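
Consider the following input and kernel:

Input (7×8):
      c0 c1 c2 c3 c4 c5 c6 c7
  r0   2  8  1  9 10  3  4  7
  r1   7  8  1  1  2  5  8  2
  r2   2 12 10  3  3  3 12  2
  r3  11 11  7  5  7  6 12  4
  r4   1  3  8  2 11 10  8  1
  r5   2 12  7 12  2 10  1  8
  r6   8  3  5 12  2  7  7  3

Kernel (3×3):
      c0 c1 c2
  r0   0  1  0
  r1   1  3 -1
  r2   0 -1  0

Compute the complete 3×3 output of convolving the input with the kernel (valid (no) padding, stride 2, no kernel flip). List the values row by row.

26 8 9
46 16 6
31 31 34

Output[0,0]: The receptive field on the input at this output position is [2 8 1 / 7 8 1 / 2 12 10]. Elementwise product with the kernel and sum: 8·1 + 7·1 + 8·3 + 1·-1 + 12·-1.
Output[0,1]: The receptive field on the input at this output position is [1 9 10 / 1 1 2 / 10 3 3]. Elementwise product with the kernel and sum: 9·1 + 1·1 + 1·3 + 2·-1 + 3·-1.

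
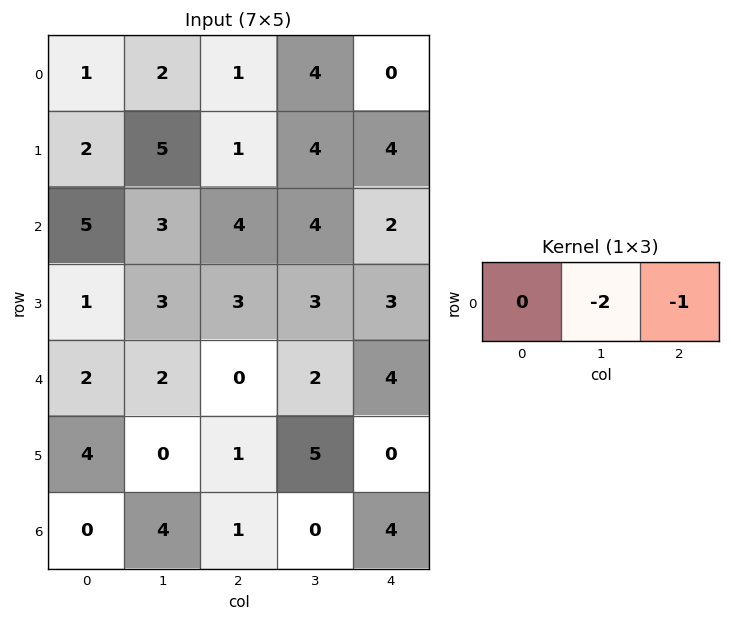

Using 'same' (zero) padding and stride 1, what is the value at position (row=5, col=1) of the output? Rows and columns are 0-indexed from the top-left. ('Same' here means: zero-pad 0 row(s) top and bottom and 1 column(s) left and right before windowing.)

The receptive field on the zero-padded input at this output position is [4 0 1]. Elementwise product with the kernel and sum: 0·-2 + 1·-1.

-1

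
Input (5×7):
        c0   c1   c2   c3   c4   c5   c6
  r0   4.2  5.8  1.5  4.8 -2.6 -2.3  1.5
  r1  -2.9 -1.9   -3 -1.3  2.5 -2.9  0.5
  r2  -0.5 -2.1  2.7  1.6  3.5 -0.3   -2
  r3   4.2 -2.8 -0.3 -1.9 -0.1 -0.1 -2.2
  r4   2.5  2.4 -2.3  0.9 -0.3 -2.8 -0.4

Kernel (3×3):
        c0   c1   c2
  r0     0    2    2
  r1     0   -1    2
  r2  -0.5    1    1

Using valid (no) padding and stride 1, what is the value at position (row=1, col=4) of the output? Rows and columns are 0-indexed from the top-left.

The receptive field on the input at this output position is [2.5 -2.9 0.5 / 3.5 -0.3 -2 / -0.1 -0.1 -2.2]. Elementwise product with the kernel and sum: -2.9·2 + 0.5·2 + -0.3·-1 + -2·2 + -0.1·-0.5 + -0.1·1 + -2.2·1.

-10.75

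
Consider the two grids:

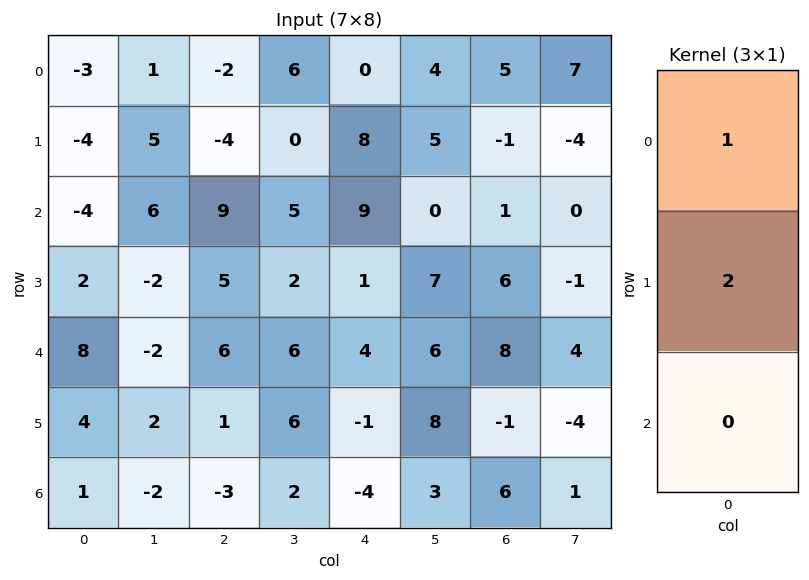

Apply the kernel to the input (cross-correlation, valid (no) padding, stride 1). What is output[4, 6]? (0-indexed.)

6

The receptive field on the input at this output position is [8 / -1 / 6]. Elementwise product with the kernel and sum: 8·1 + -1·2.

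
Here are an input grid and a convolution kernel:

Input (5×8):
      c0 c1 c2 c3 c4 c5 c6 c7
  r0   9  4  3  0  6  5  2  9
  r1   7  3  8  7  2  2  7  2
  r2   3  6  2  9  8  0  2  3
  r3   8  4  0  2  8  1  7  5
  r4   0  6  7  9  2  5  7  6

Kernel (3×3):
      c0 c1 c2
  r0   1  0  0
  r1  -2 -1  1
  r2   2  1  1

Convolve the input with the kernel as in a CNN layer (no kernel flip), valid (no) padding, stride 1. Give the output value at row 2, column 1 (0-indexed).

The receptive field on the input at this output position is [6 2 9 / 4 0 2 / 6 7 9]. Elementwise product with the kernel and sum: 6·1 + 4·-2 + 0·-1 + 2·1 + 6·2 + 7·1 + 9·1.

28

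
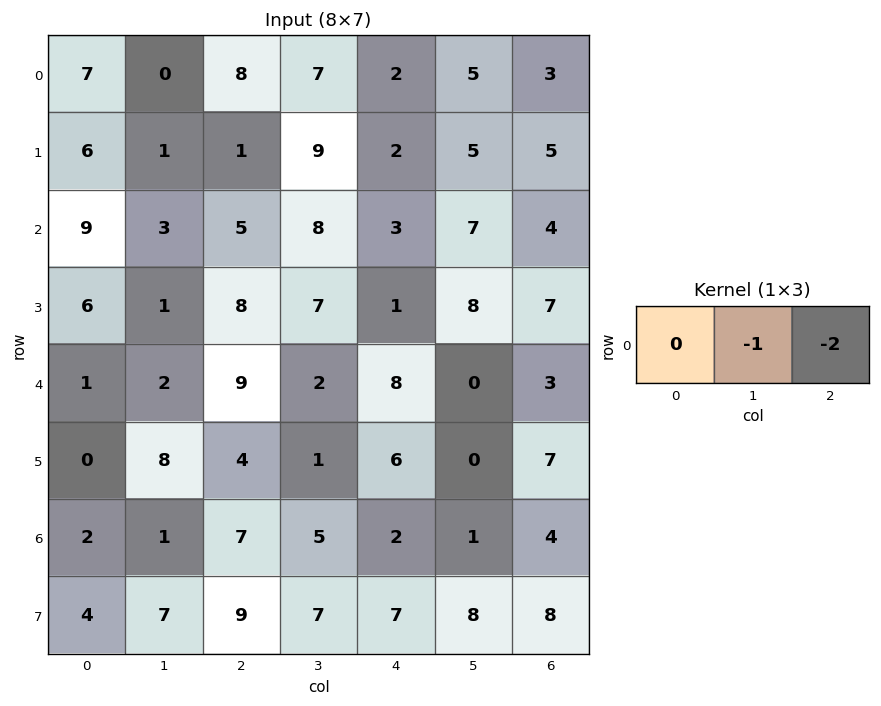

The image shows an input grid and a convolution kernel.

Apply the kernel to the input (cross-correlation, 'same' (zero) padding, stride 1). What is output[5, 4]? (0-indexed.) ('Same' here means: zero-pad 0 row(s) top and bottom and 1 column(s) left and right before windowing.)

-6

The receptive field on the zero-padded input at this output position is [1 6 0]. Elementwise product with the kernel and sum: 6·-1 + 0·-2.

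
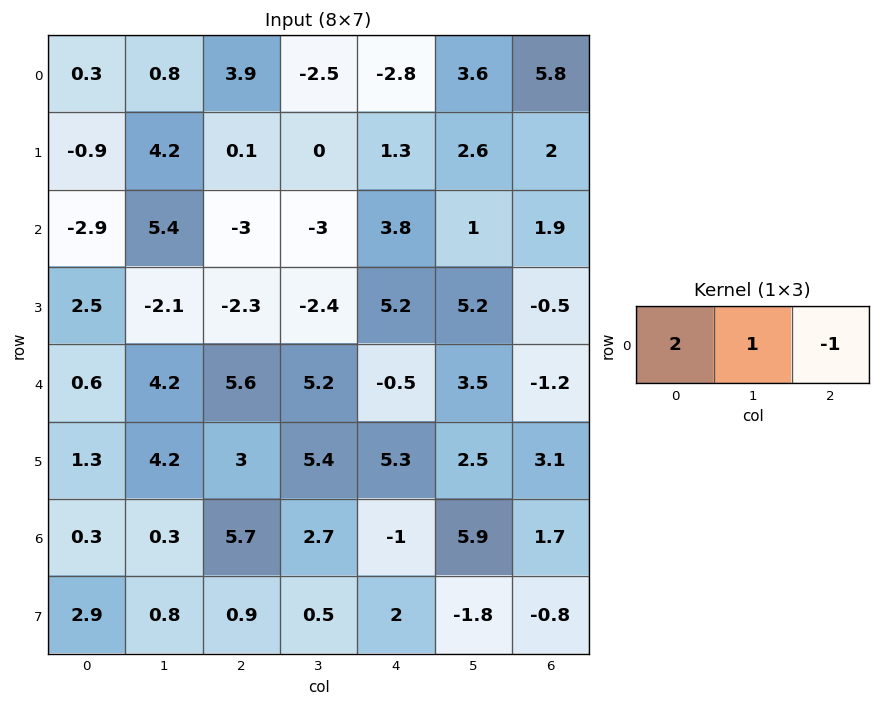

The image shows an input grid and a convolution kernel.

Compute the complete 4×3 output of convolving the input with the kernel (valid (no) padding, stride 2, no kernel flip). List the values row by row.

-2.5 8.1 -7.8
2.6 -12.8 6.7
-0.2 16.9 3.7
-4.8 15.1 2.2

Output[0,0]: The receptive field on the input at this output position is [0.3 0.8 3.9]. Elementwise product with the kernel and sum: 0.3·2 + 0.8·1 + 3.9·-1.
Output[0,1]: The receptive field on the input at this output position is [3.9 -2.5 -2.8]. Elementwise product with the kernel and sum: 3.9·2 + -2.5·1 + -2.8·-1.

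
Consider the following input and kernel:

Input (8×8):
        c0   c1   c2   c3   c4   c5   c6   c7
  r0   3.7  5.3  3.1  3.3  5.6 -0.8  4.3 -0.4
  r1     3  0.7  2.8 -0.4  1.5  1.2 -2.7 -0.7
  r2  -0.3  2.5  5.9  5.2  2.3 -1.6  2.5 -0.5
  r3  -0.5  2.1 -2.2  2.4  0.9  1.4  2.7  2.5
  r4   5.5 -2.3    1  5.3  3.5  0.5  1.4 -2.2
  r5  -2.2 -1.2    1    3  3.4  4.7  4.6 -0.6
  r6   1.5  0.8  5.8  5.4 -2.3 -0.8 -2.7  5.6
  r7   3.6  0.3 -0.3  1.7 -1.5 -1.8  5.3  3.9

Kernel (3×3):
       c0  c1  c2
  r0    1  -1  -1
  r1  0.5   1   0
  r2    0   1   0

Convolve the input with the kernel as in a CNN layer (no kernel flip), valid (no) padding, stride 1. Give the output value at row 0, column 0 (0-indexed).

The receptive field on the input at this output position is [3.7 5.3 3.1 / 3 0.7 2.8 / -0.3 2.5 5.9]. Elementwise product with the kernel and sum: 3.7·1 + 5.3·-1 + 3.1·-1 + 3·0.5 + 0.7·1 + 2.5·1.

0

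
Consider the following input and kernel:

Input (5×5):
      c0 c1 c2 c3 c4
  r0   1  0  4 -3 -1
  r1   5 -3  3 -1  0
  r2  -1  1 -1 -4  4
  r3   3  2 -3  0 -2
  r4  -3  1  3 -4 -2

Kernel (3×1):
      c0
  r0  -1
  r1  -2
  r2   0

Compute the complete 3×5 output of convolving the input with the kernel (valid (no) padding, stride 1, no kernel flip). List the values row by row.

-11 6 -10 5 1
-3 1 -1 9 -8
-5 -5 7 4 0

Output[0,0]: The receptive field on the input at this output position is [1 / 5 / -1]. Elementwise product with the kernel and sum: 1·-1 + 5·-2.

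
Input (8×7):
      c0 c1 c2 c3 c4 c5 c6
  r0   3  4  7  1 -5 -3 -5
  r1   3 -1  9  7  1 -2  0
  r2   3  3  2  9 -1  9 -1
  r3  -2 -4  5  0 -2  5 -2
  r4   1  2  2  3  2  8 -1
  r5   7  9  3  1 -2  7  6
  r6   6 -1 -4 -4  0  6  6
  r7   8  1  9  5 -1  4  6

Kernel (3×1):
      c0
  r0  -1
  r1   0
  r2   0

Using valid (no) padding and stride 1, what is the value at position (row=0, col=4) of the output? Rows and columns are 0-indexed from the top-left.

5

The receptive field on the input at this output position is [-5 / 1 / -1]. Elementwise product with the kernel and sum: -5·-1.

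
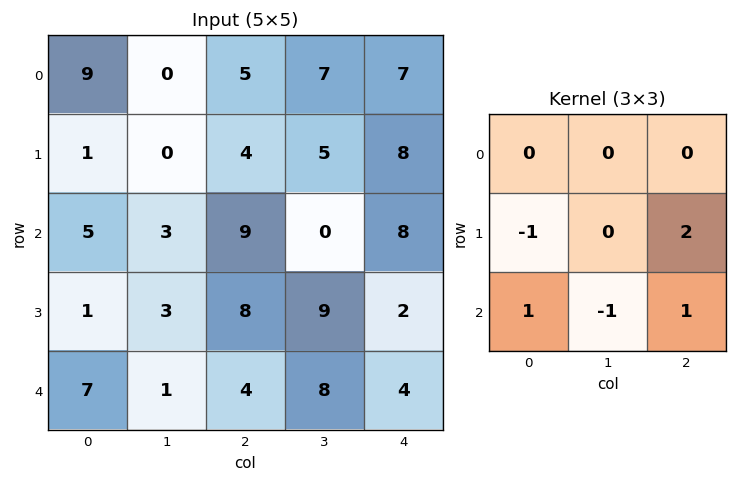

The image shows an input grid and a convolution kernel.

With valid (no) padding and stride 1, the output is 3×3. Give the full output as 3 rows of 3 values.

18 4 29
19 1 8
25 20 -4

Output[0,0]: The receptive field on the input at this output position is [9 0 5 / 1 0 4 / 5 3 9]. Elementwise product with the kernel and sum: 1·-1 + 4·2 + 5·1 + 3·-1 + 9·1.
Output[0,1]: The receptive field on the input at this output position is [0 5 7 / 0 4 5 / 3 9 0]. Elementwise product with the kernel and sum: 0·-1 + 5·2 + 3·1 + 9·-1 + 0·1.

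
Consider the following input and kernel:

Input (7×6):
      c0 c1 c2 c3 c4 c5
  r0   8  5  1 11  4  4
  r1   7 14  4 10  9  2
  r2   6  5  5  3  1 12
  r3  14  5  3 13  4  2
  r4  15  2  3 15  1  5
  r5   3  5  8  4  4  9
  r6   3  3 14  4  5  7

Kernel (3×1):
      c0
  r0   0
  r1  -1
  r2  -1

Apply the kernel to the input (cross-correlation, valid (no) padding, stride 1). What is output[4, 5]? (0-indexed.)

The receptive field on the input at this output position is [5 / 9 / 7]. Elementwise product with the kernel and sum: 9·-1 + 7·-1.

-16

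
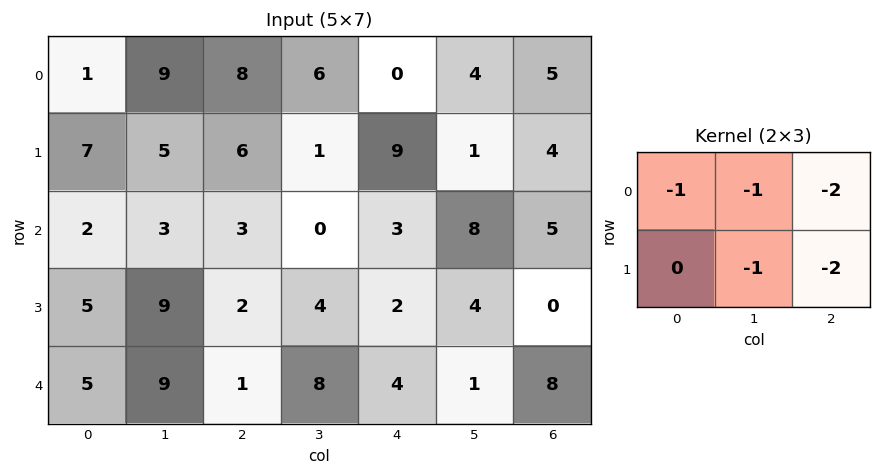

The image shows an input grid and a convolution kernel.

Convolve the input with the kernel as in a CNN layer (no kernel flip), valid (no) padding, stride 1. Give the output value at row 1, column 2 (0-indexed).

-31

The receptive field on the input at this output position is [6 1 9 / 3 0 3]. Elementwise product with the kernel and sum: 6·-1 + 1·-1 + 9·-2 + 0·-1 + 3·-2.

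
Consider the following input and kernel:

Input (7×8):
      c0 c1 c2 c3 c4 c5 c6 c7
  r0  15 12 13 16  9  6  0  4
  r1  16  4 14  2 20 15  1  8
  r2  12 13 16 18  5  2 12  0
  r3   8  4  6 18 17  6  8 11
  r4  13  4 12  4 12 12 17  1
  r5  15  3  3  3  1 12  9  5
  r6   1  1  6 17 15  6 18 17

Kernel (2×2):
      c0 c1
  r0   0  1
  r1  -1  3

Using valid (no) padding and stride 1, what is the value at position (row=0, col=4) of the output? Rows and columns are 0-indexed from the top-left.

The receptive field on the input at this output position is [9 6 / 20 15]. Elementwise product with the kernel and sum: 6·1 + 20·-1 + 15·3.

31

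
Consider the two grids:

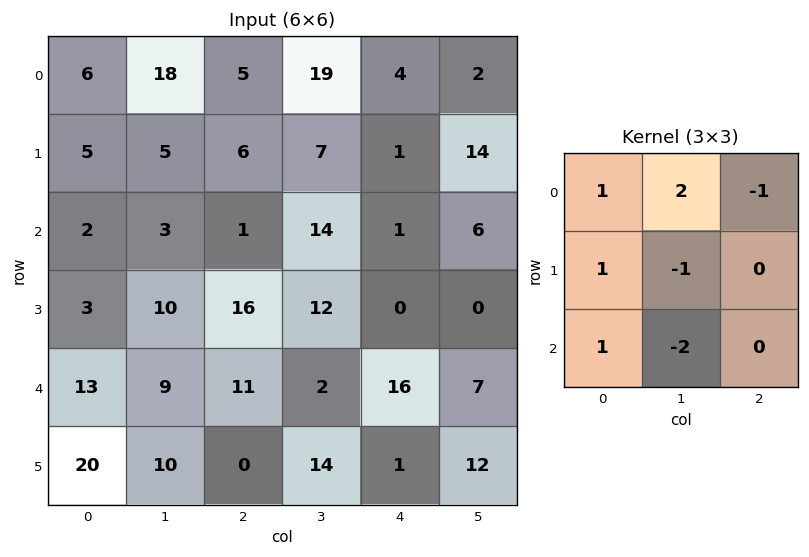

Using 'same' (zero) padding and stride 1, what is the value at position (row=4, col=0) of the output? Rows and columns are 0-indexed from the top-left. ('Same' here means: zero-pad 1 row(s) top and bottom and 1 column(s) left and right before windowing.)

The receptive field on the zero-padded input at this output position is [0 3 10 / 0 13 9 / 0 20 10]. Elementwise product with the kernel and sum: 0·1 + 3·2 + 10·-1 + 0·1 + 13·-1 + 0·1 + 20·-2.

-57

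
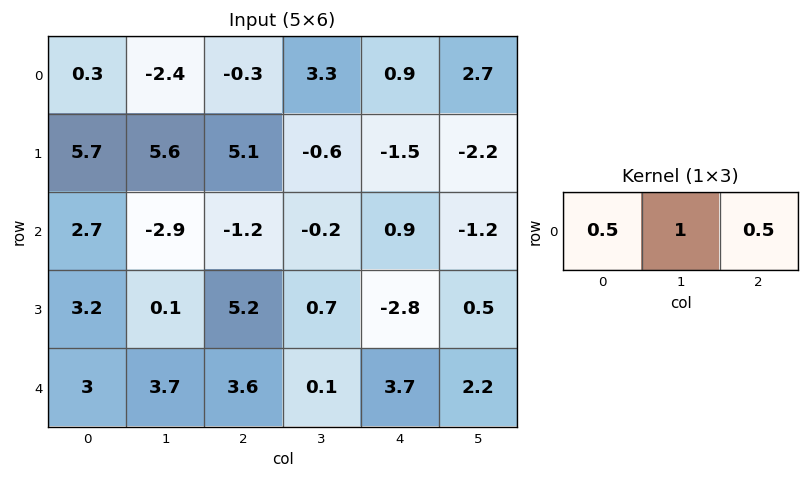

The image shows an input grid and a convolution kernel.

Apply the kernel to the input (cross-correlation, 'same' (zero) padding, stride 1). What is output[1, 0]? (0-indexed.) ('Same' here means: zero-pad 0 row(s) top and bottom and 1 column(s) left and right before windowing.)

8.5

The receptive field on the zero-padded input at this output position is [0 5.7 5.6]. Elementwise product with the kernel and sum: 0·0.5 + 5.7·1 + 5.6·0.5.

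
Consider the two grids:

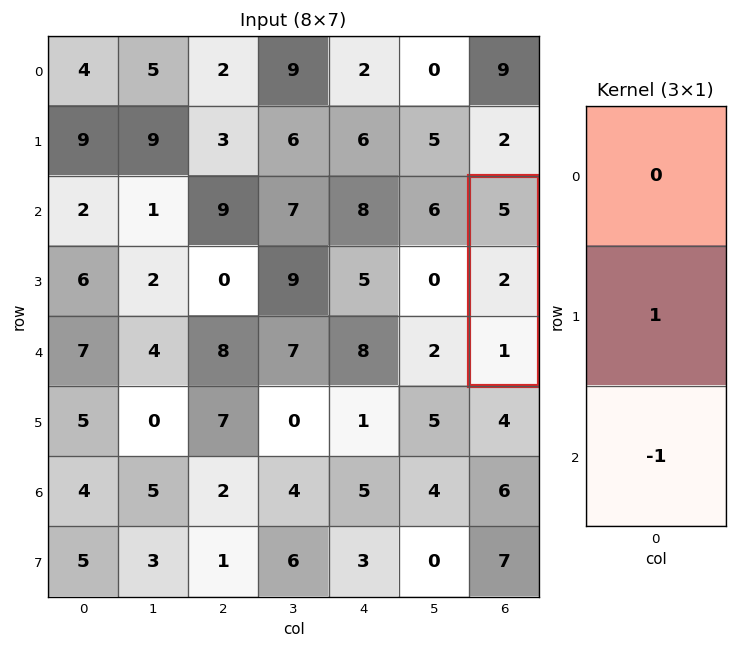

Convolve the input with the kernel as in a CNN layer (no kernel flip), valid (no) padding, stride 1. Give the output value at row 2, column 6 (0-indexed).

The receptive field on the input at this output position is [5 / 2 / 1]. Elementwise product with the kernel and sum: 2·1 + 1·-1.

1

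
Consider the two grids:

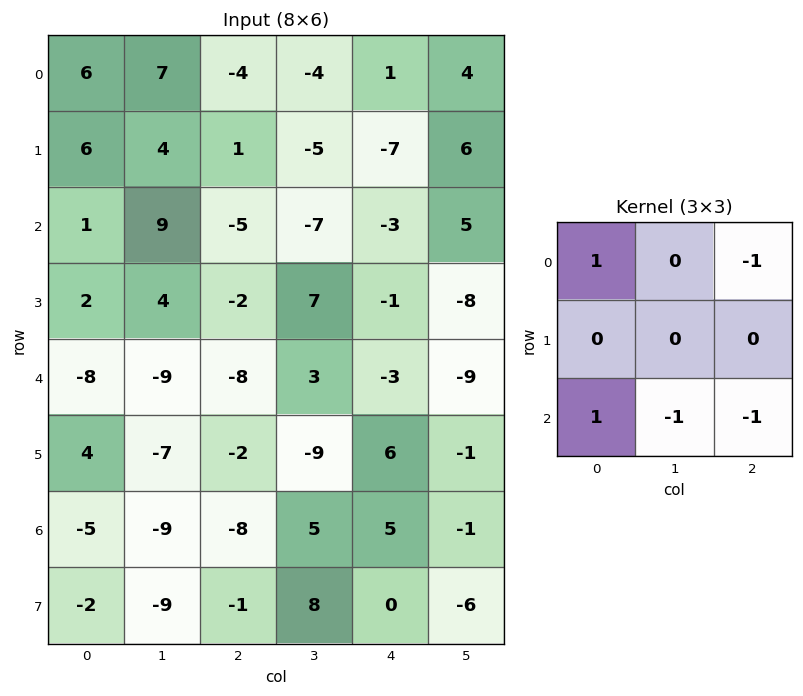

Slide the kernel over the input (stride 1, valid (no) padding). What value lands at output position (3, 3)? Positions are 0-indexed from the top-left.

1

The receptive field on the input at this output position is [7 -1 -8 / 3 -3 -9 / -9 6 -1]. Elementwise product with the kernel and sum: 7·1 + -8·-1 + -9·1 + 6·-1 + -1·-1.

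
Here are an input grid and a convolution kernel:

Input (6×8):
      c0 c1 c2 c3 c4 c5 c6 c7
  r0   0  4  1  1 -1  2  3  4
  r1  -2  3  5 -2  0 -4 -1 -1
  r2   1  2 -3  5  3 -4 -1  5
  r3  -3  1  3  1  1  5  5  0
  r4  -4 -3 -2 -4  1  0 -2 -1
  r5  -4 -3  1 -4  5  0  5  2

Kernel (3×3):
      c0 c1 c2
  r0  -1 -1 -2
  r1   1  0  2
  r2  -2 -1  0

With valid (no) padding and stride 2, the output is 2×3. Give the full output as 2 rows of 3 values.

Output[0,0]: The receptive field on the input at this output position is [0 4 1 / -2 3 5 / 1 2 -3]. Elementwise product with the kernel and sum: 0·-1 + 4·-1 + 1·-2 + -2·1 + 5·2 + 1·-2 + 2·-1.
Output[0,1]: The receptive field on the input at this output position is [1 1 -1 / 5 -2 0 / -3 5 3]. Elementwise product with the kernel and sum: 1·-1 + 1·-1 + -1·-2 + 5·1 + 0·2 + -3·-2 + 5·-1.

-2 6 -11
17 5 12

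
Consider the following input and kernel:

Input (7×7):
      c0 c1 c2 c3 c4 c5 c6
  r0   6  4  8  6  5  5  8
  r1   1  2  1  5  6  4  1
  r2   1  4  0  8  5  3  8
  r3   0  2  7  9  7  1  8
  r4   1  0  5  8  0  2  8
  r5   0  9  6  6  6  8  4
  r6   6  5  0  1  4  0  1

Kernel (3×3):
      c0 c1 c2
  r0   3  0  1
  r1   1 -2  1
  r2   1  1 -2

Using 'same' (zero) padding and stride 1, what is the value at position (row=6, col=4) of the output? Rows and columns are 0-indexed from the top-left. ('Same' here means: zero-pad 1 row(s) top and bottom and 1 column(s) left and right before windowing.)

19

The receptive field on the zero-padded input at this output position is [6 6 8 / 1 4 0 / 0 0 0]. Elementwise product with the kernel and sum: 6·3 + 8·1 + 1·1 + 4·-2 + 0·1 + 0·1 + 0·1 + 0·-2.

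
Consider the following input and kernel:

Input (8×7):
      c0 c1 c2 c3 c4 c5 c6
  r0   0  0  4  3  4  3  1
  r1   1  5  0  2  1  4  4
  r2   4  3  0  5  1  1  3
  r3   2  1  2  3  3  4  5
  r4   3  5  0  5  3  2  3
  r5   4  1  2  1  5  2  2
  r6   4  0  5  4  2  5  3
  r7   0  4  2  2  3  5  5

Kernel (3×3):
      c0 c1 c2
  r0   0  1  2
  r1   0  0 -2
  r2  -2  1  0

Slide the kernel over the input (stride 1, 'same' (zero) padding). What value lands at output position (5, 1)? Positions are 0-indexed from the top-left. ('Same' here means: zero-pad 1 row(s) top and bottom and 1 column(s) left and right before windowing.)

The receptive field on the zero-padded input at this output position is [3 5 0 / 4 1 2 / 4 0 5]. Elementwise product with the kernel and sum: 5·1 + 0·2 + 2·-2 + 4·-2 + 0·1.

-7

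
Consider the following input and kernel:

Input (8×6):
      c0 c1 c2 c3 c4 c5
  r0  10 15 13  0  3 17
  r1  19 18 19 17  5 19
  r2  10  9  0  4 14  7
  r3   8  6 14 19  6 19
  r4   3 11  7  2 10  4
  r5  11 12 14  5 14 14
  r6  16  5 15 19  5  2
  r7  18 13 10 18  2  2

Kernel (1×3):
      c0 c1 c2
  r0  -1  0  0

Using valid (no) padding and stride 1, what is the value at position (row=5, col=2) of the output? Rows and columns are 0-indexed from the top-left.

-14

The receptive field on the input at this output position is [14 5 14]. Elementwise product with the kernel and sum: 14·-1.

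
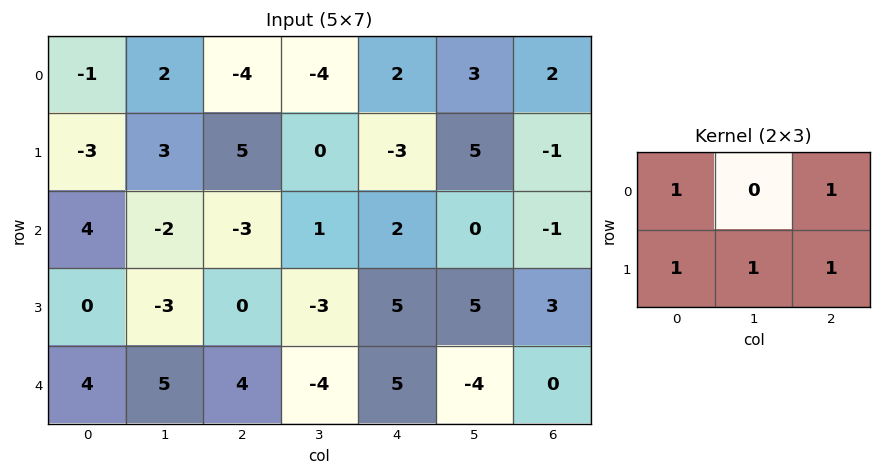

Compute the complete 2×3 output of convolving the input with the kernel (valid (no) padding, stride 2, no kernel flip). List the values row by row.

Output[0,0]: The receptive field on the input at this output position is [-1 2 -4 / -3 3 5]. Elementwise product with the kernel and sum: -1·1 + -4·1 + -3·1 + 3·1 + 5·1.

0 0 5
-2 1 14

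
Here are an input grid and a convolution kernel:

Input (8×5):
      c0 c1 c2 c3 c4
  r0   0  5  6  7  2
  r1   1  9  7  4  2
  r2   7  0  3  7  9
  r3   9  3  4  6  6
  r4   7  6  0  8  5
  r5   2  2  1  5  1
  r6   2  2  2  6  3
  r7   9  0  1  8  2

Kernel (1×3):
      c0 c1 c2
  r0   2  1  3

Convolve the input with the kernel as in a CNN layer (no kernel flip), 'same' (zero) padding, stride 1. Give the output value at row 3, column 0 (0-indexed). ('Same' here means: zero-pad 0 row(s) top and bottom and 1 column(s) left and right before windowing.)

18

The receptive field on the zero-padded input at this output position is [0 9 3]. Elementwise product with the kernel and sum: 0·2 + 9·1 + 3·3.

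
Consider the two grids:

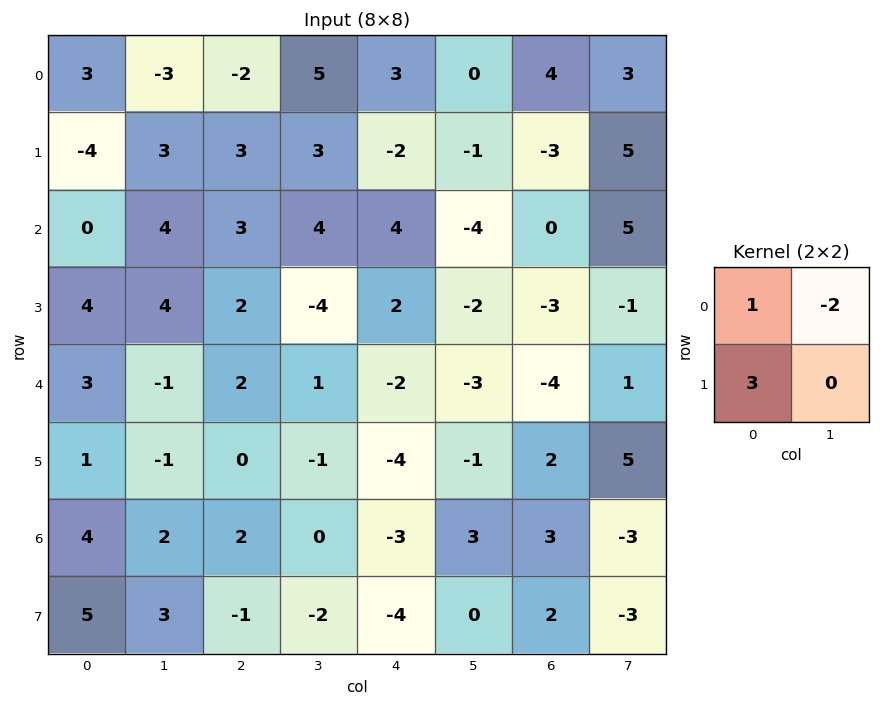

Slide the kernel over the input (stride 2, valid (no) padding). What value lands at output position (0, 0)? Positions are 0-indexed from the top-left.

The receptive field on the input at this output position is [3 -3 / -4 3]. Elementwise product with the kernel and sum: 3·1 + -3·-2 + -4·3.

-3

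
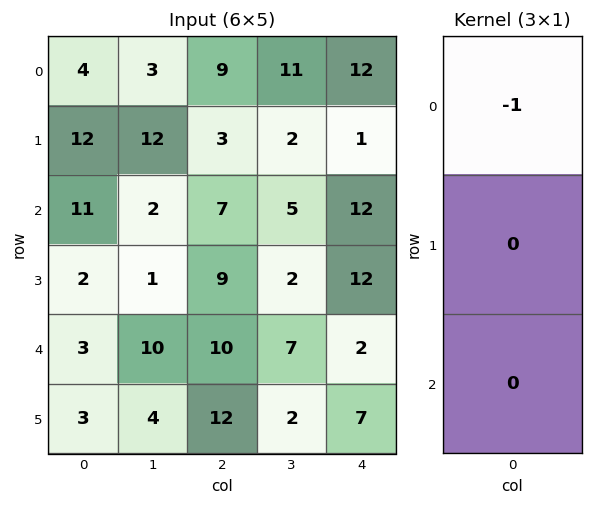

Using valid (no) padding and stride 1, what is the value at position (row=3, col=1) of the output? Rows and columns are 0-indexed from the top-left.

-1

The receptive field on the input at this output position is [1 / 10 / 4]. Elementwise product with the kernel and sum: 1·-1.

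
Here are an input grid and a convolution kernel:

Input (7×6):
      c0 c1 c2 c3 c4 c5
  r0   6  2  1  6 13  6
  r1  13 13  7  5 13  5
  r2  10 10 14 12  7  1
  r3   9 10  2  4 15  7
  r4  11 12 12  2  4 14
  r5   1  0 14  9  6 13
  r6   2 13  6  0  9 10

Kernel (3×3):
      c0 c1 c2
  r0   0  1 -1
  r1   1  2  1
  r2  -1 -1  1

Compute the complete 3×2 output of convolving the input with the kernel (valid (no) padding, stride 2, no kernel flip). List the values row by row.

41 4
16 20
6 39

Output[0,0]: The receptive field on the input at this output position is [6 2 1 / 13 13 7 / 10 10 14]. Elementwise product with the kernel and sum: 2·1 + 1·-1 + 13·1 + 13·2 + 7·1 + 10·-1 + 10·-1 + 14·1.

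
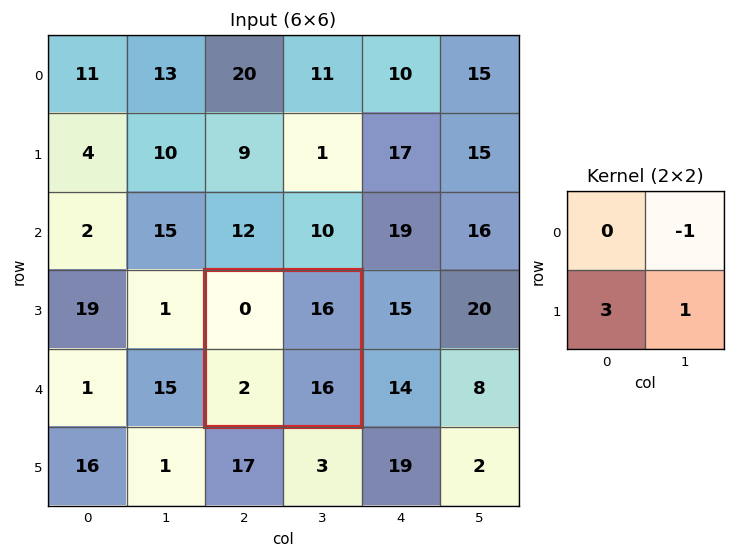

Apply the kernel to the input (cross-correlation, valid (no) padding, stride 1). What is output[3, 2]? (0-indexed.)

6

The receptive field on the input at this output position is [0 16 / 2 16]. Elementwise product with the kernel and sum: 16·-1 + 2·3 + 16·1.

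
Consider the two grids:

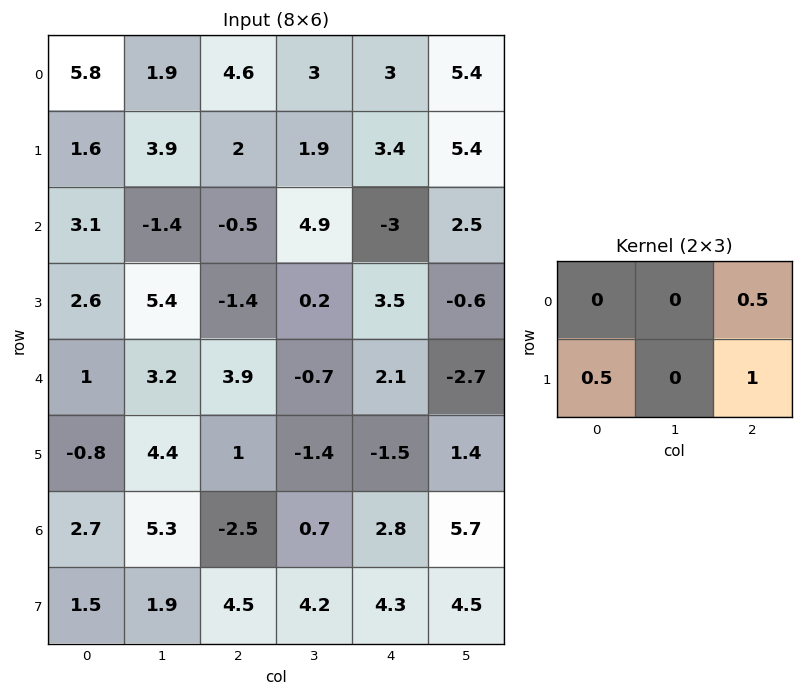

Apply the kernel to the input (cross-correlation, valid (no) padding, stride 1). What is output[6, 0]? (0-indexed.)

4

The receptive field on the input at this output position is [2.7 5.3 -2.5 / 1.5 1.9 4.5]. Elementwise product with the kernel and sum: -2.5·0.5 + 1.5·0.5 + 4.5·1.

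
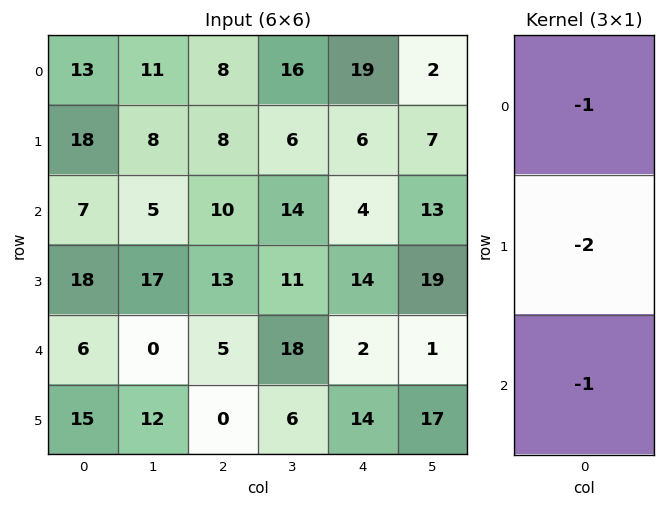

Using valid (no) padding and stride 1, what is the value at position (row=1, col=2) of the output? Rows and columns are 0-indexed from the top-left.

-41

The receptive field on the input at this output position is [8 / 10 / 13]. Elementwise product with the kernel and sum: 8·-1 + 10·-2 + 13·-1.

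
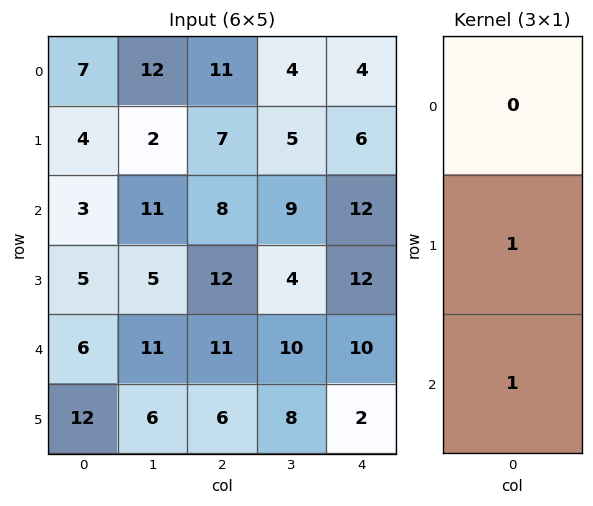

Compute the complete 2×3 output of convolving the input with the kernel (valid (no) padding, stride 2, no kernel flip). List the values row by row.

Output[0,0]: The receptive field on the input at this output position is [7 / 4 / 3]. Elementwise product with the kernel and sum: 4·1 + 3·1.

7 15 18
11 23 22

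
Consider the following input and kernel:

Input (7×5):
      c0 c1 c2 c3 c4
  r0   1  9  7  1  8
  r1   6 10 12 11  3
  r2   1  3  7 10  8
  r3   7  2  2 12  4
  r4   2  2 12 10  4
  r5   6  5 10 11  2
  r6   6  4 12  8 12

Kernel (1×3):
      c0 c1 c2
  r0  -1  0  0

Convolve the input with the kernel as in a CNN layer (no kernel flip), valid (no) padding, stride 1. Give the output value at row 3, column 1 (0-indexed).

-2

The receptive field on the input at this output position is [2 2 12]. Elementwise product with the kernel and sum: 2·-1.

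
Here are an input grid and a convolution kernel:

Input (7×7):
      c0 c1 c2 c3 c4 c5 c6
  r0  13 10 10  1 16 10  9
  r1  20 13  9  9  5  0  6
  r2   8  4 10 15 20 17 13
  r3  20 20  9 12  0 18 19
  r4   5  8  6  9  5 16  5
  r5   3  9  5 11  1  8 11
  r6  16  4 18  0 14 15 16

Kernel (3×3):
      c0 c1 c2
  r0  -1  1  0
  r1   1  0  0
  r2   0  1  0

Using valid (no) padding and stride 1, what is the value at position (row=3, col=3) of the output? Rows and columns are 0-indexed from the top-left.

The receptive field on the input at this output position is [12 0 18 / 9 5 16 / 11 1 8]. Elementwise product with the kernel and sum: 12·-1 + 0·1 + 9·1 + 1·1.

-2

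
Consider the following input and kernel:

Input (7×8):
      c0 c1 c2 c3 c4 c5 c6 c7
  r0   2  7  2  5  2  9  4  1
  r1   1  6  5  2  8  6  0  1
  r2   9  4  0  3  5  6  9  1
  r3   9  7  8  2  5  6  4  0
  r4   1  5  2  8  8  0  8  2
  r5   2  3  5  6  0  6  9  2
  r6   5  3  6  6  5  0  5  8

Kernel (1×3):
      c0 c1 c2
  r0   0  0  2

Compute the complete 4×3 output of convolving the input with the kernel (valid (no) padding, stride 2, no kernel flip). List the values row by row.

Output[0,0]: The receptive field on the input at this output position is [2 7 2]. Elementwise product with the kernel and sum: 2·2.

4 4 8
0 10 18
4 16 16
12 10 10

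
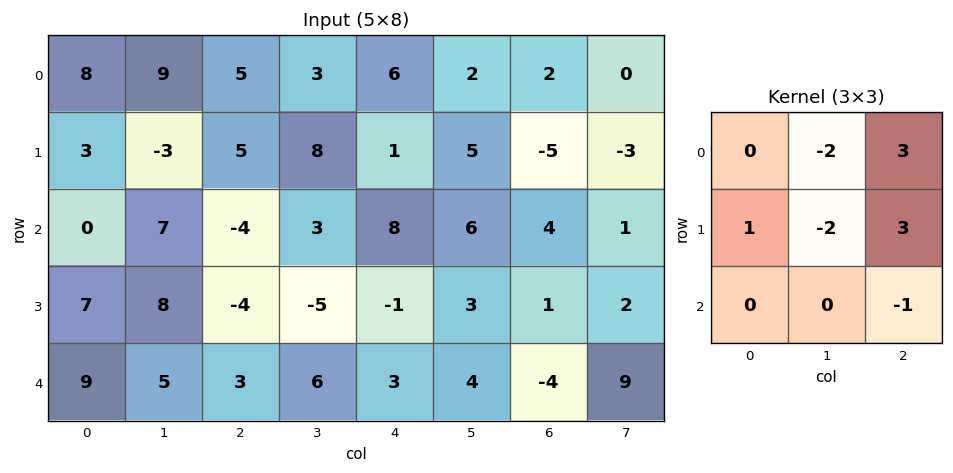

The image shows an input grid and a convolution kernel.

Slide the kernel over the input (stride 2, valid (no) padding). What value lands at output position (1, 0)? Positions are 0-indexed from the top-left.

-50

The receptive field on the input at this output position is [0 7 -4 / 7 8 -4 / 9 5 3]. Elementwise product with the kernel and sum: 7·-2 + -4·3 + 7·1 + 8·-2 + -4·3 + 3·-1.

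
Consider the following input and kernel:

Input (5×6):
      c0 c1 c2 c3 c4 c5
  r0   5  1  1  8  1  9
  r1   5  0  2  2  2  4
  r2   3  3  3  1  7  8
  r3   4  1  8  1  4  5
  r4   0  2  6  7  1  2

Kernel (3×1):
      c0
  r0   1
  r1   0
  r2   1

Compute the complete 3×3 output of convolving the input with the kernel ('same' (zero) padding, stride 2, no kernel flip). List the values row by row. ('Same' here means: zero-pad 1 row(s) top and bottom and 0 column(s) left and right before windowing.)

Output[0,0]: The receptive field on the zero-padded input at this output position is [0 / 5 / 5]. Elementwise product with the kernel and sum: 0·1 + 5·1.
Output[0,1]: The receptive field on the zero-padded input at this output position is [0 / 1 / 2]. Elementwise product with the kernel and sum: 0·1 + 2·1.

5 2 2
9 10 6
4 8 4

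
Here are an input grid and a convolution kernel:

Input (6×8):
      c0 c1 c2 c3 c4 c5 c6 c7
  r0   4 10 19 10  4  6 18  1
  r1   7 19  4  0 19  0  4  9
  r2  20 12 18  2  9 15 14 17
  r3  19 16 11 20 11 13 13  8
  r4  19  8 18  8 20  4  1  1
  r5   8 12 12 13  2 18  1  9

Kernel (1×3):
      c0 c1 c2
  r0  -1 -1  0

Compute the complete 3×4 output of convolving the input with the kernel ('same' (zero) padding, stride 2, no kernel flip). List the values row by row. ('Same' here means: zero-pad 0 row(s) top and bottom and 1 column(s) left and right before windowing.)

-4 -29 -14 -24
-20 -30 -11 -29
-19 -26 -28 -5

Output[0,0]: The receptive field on the zero-padded input at this output position is [0 4 10]. Elementwise product with the kernel and sum: 0·-1 + 4·-1.
Output[0,1]: The receptive field on the zero-padded input at this output position is [10 19 10]. Elementwise product with the kernel and sum: 10·-1 + 19·-1.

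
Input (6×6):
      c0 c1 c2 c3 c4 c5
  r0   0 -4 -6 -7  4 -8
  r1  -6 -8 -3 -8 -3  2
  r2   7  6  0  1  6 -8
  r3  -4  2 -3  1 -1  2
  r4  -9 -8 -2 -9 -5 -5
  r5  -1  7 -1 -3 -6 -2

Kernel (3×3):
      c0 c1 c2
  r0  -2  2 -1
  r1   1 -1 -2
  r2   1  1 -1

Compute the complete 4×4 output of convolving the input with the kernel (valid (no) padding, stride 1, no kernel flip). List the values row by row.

19 19 0 36
1 20 -21 17
-17 -11 -12 7
25 10 28 -7

Output[0,0]: The receptive field on the input at this output position is [0 -4 -6 / -6 -8 -3 / 7 6 0]. Elementwise product with the kernel and sum: 0·-2 + -4·2 + -6·-1 + -6·1 + -8·-1 + -3·-2 + 7·1 + 6·1 + 0·-1.
Output[0,1]: The receptive field on the input at this output position is [-4 -6 -7 / -8 -3 -8 / 6 0 1]. Elementwise product with the kernel and sum: -4·-2 + -6·2 + -7·-1 + -8·1 + -3·-1 + -8·-2 + 6·1 + 0·1 + 1·-1.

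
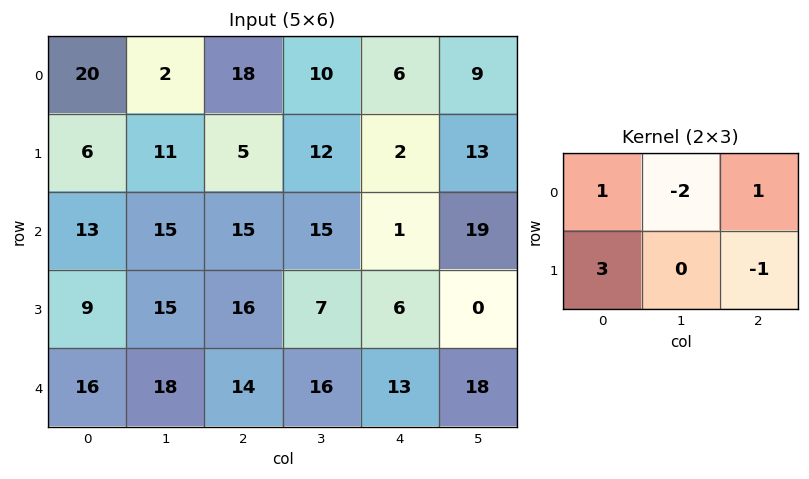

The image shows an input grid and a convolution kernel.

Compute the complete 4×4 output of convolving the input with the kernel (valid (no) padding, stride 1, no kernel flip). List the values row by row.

47 -3 17 30
13 43 27 47
9 38 28 53
29 28 37 25

Output[0,0]: The receptive field on the input at this output position is [20 2 18 / 6 11 5]. Elementwise product with the kernel and sum: 20·1 + 2·-2 + 18·1 + 6·3 + 5·-1.
Output[0,1]: The receptive field on the input at this output position is [2 18 10 / 11 5 12]. Elementwise product with the kernel and sum: 2·1 + 18·-2 + 10·1 + 11·3 + 12·-1.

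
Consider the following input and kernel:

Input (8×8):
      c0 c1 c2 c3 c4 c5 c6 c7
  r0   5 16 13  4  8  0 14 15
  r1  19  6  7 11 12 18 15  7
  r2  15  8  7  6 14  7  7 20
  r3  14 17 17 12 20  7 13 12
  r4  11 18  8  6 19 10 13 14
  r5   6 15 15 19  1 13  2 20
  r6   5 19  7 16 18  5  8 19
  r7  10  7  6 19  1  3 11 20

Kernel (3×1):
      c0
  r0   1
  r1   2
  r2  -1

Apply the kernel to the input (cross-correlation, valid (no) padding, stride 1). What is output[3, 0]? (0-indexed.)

The receptive field on the input at this output position is [14 / 11 / 6]. Elementwise product with the kernel and sum: 14·1 + 11·2 + 6·-1.

30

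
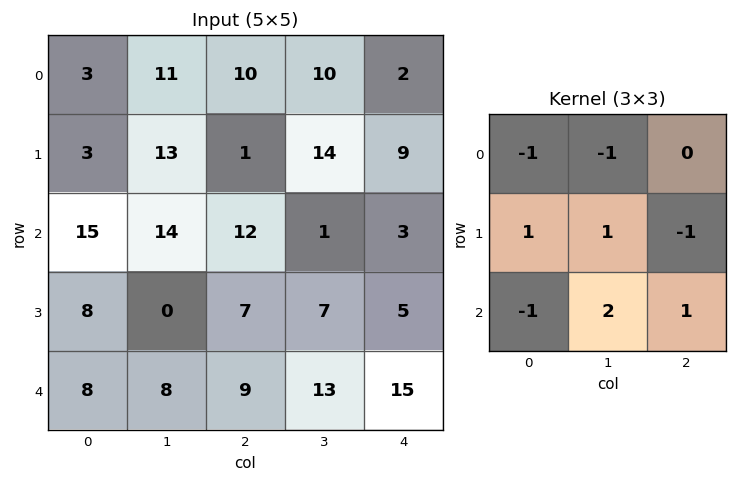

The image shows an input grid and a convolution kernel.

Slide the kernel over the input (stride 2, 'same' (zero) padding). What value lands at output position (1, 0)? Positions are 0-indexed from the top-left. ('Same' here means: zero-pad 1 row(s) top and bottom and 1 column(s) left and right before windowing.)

14

The receptive field on the zero-padded input at this output position is [0 3 13 / 0 15 14 / 0 8 0]. Elementwise product with the kernel and sum: 0·-1 + 3·-1 + 0·1 + 15·1 + 14·-1 + 0·-1 + 8·2 + 0·1.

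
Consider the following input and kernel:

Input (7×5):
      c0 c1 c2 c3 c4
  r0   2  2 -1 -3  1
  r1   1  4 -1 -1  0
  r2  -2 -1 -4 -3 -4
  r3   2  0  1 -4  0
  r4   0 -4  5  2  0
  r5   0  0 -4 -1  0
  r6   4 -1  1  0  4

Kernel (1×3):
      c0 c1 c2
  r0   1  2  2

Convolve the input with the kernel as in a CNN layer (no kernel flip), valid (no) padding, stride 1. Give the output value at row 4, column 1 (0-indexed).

10

The receptive field on the input at this output position is [-4 5 2]. Elementwise product with the kernel and sum: -4·1 + 5·2 + 2·2.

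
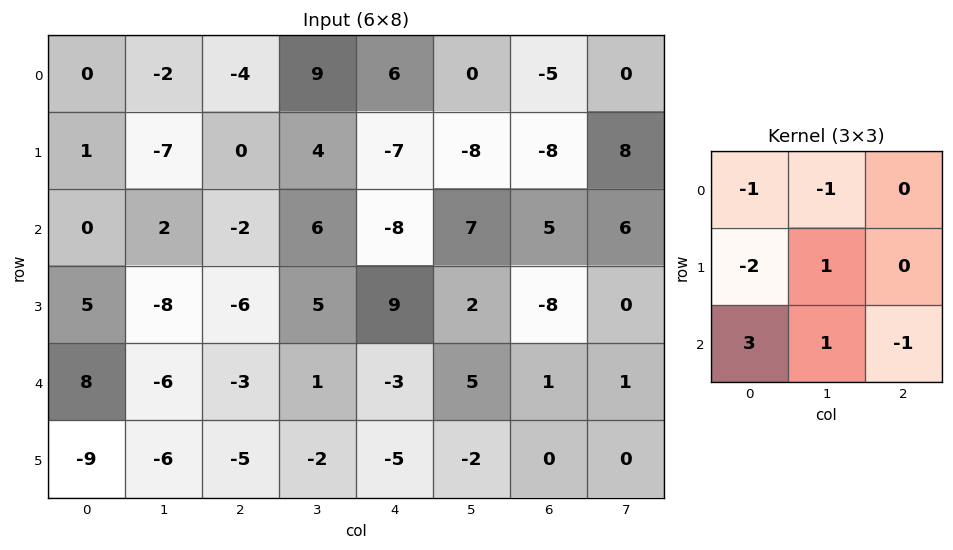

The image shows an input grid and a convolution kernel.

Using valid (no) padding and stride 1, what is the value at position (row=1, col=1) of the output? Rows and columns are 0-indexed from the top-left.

-34

The receptive field on the input at this output position is [-7 0 4 / 2 -2 6 / -8 -6 5]. Elementwise product with the kernel and sum: -7·-1 + 0·-1 + 2·-2 + -2·1 + -8·3 + -6·1 + 5·-1.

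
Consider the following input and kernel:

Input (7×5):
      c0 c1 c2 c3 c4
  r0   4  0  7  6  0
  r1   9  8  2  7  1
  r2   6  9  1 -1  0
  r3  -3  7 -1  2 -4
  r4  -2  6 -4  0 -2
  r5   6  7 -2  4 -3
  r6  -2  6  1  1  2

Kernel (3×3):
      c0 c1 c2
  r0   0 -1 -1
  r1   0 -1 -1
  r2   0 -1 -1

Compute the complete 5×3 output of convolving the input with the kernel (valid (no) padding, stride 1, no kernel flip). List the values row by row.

-27 -22 -13
-26 -10 -5
-18 3 5
-13 1 3
-14 0 -2

Output[0,0]: The receptive field on the input at this output position is [4 0 7 / 9 8 2 / 6 9 1]. Elementwise product with the kernel and sum: 0·-1 + 7·-1 + 8·-1 + 2·-1 + 9·-1 + 1·-1.
Output[0,1]: The receptive field on the input at this output position is [0 7 6 / 8 2 7 / 9 1 -1]. Elementwise product with the kernel and sum: 7·-1 + 6·-1 + 2·-1 + 7·-1 + 1·-1 + -1·-1.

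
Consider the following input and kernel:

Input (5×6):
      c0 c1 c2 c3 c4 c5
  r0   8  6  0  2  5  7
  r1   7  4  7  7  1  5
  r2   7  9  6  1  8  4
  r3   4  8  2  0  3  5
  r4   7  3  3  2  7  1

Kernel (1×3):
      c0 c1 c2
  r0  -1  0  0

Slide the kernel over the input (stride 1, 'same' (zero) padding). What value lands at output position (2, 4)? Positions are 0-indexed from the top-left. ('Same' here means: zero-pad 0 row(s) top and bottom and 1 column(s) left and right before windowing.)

-1

The receptive field on the zero-padded input at this output position is [1 8 4]. Elementwise product with the kernel and sum: 1·-1.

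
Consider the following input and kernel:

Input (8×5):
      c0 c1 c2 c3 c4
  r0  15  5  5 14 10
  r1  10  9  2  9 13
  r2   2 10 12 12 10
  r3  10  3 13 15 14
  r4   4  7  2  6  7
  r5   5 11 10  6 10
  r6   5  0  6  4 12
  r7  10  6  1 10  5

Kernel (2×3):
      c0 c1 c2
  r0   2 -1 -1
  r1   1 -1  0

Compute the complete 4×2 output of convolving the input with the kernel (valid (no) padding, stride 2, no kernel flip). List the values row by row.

Output[0,0]: The receptive field on the input at this output position is [15 5 5 / 10 9 2]. Elementwise product with the kernel and sum: 15·2 + 5·-1 + 5·-1 + 10·1 + 9·-1.
Output[0,1]: The receptive field on the input at this output position is [5 14 10 / 2 9 13]. Elementwise product with the kernel and sum: 5·2 + 14·-1 + 10·-1 + 2·1 + 9·-1.

21 -21
-11 0
-7 -5
8 -13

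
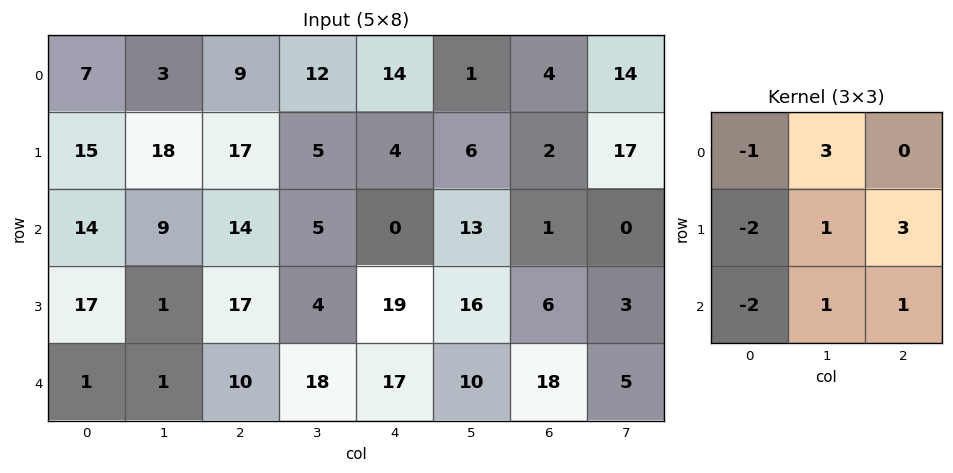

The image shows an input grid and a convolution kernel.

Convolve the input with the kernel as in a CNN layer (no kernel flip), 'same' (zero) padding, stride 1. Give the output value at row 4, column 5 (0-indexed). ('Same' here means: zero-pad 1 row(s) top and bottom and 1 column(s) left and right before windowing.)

The receptive field on the zero-padded input at this output position is [19 16 6 / 17 10 18 / 0 0 0]. Elementwise product with the kernel and sum: 19·-1 + 16·3 + 17·-2 + 10·1 + 18·3 + 0·-2 + 0·1 + 0·1.

59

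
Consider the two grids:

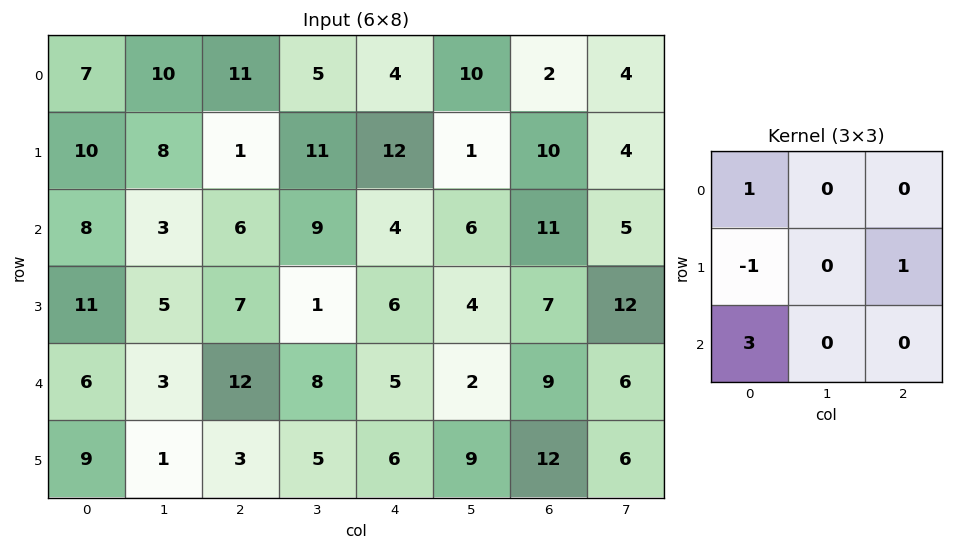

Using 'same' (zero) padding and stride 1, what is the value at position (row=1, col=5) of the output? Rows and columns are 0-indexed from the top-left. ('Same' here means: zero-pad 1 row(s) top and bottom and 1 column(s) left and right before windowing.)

The receptive field on the zero-padded input at this output position is [4 10 2 / 12 1 10 / 4 6 11]. Elementwise product with the kernel and sum: 4·1 + 12·-1 + 10·1 + 4·3.

14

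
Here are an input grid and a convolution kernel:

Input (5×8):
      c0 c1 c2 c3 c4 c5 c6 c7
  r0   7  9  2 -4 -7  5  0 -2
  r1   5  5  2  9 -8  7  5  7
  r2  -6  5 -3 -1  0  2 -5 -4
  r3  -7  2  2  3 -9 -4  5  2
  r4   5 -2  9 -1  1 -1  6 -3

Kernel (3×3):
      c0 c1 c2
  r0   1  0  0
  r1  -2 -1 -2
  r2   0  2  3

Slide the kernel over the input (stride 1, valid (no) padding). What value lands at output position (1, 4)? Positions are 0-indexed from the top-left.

The receptive field on the input at this output position is [-8 7 5 / 0 2 -5 / -9 -4 5]. Elementwise product with the kernel and sum: -8·1 + 0·-2 + 2·-1 + -5·-2 + -4·2 + 5·3.

7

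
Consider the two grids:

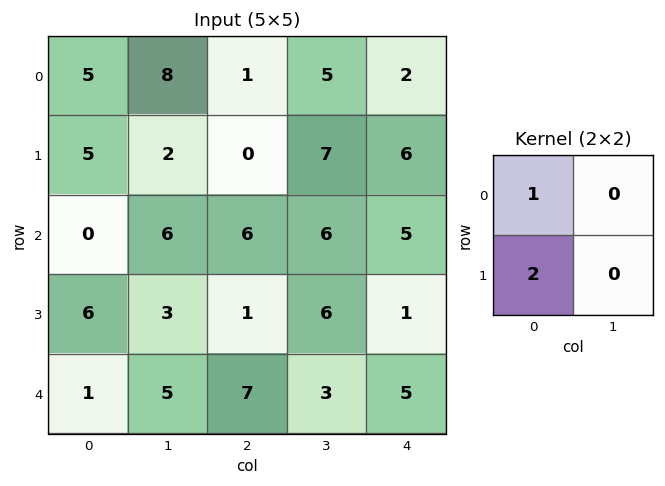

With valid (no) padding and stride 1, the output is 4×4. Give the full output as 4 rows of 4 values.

15 12 1 19
5 14 12 19
12 12 8 18
8 13 15 12

Output[0,0]: The receptive field on the input at this output position is [5 8 / 5 2]. Elementwise product with the kernel and sum: 5·1 + 5·2.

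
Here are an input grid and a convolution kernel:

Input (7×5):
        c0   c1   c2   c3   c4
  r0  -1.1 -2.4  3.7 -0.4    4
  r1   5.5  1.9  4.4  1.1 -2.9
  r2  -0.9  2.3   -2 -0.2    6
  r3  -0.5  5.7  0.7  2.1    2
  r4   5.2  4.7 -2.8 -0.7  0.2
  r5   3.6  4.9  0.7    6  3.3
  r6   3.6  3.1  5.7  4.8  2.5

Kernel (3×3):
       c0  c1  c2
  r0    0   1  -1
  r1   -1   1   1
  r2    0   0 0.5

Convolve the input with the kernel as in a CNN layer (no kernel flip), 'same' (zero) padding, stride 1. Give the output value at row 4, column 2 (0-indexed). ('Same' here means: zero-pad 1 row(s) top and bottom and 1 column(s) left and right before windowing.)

The receptive field on the zero-padded input at this output position is [5.7 0.7 2.1 / 4.7 -2.8 -0.7 / 4.9 0.7 6]. Elementwise product with the kernel and sum: 0.7·1 + 2.1·-1 + 4.7·-1 + -2.8·1 + -0.7·1 + 6·0.5.

-6.6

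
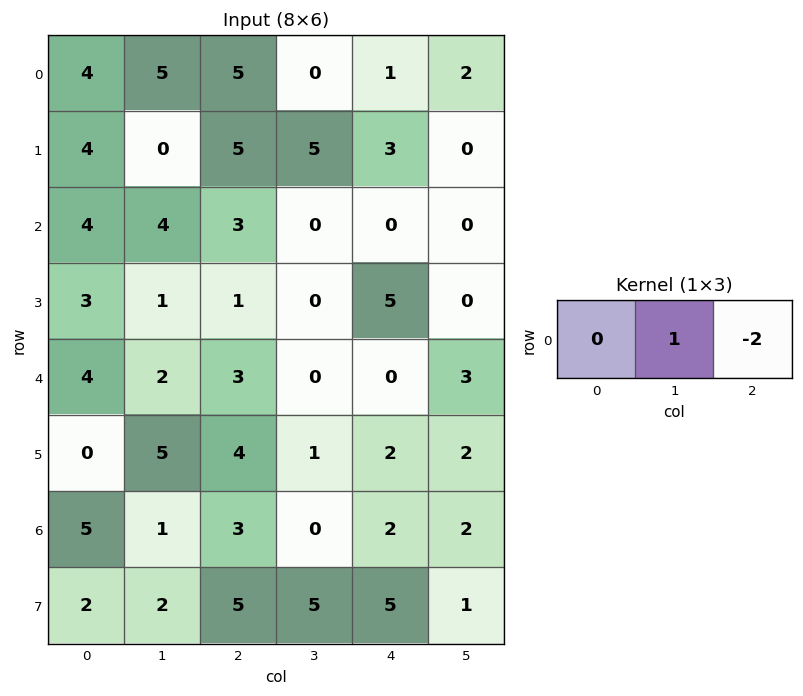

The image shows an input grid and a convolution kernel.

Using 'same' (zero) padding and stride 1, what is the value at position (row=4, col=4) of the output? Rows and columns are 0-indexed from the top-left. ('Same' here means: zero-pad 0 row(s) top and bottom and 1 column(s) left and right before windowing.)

The receptive field on the zero-padded input at this output position is [0 0 3]. Elementwise product with the kernel and sum: 0·1 + 3·-2.

-6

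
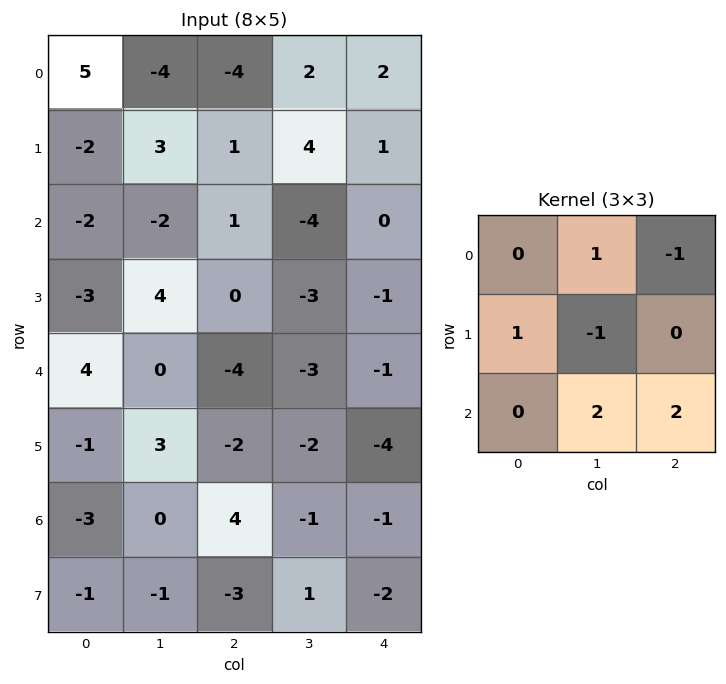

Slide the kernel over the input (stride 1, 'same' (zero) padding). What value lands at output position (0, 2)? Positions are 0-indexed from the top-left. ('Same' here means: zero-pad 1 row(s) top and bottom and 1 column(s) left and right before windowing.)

10

The receptive field on the zero-padded input at this output position is [0 0 0 / -4 -4 2 / 3 1 4]. Elementwise product with the kernel and sum: 0·1 + 0·-1 + -4·1 + -4·-1 + 1·2 + 4·2.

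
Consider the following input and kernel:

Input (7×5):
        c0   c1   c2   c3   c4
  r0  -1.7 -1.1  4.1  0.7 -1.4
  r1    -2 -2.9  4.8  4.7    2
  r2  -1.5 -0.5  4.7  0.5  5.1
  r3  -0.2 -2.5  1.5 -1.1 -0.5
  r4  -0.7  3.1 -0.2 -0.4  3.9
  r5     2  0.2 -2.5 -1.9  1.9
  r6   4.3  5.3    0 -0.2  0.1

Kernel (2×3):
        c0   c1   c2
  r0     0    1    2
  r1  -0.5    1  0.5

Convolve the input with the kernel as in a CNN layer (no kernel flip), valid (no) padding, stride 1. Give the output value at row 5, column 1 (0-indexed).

The receptive field on the input at this output position is [0.2 -2.5 -1.9 / 5.3 0 -0.2]. Elementwise product with the kernel and sum: -2.5·1 + -1.9·2 + 5.3·-0.5 + 0·1 + -0.2·0.5.

-9.05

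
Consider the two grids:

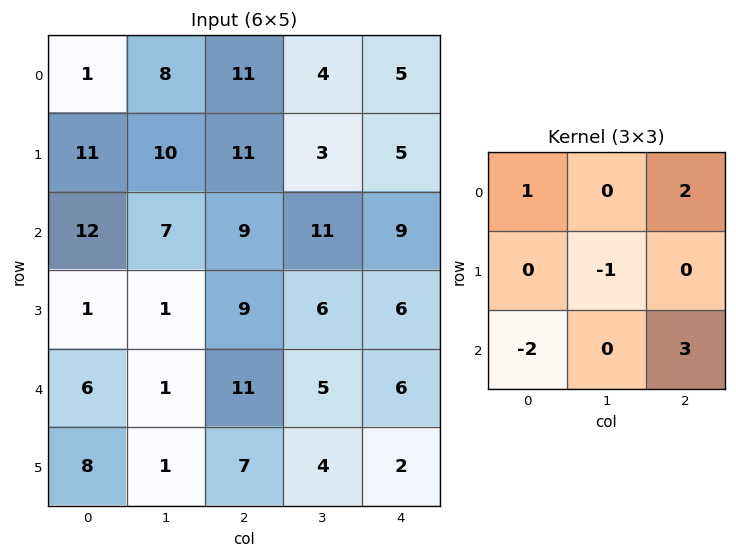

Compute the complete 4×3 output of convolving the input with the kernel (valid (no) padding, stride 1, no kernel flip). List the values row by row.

16 24 27
51 23 10
50 33 17
23 12 8

Output[0,0]: The receptive field on the input at this output position is [1 8 11 / 11 10 11 / 12 7 9]. Elementwise product with the kernel and sum: 1·1 + 11·2 + 10·-1 + 12·-2 + 9·3.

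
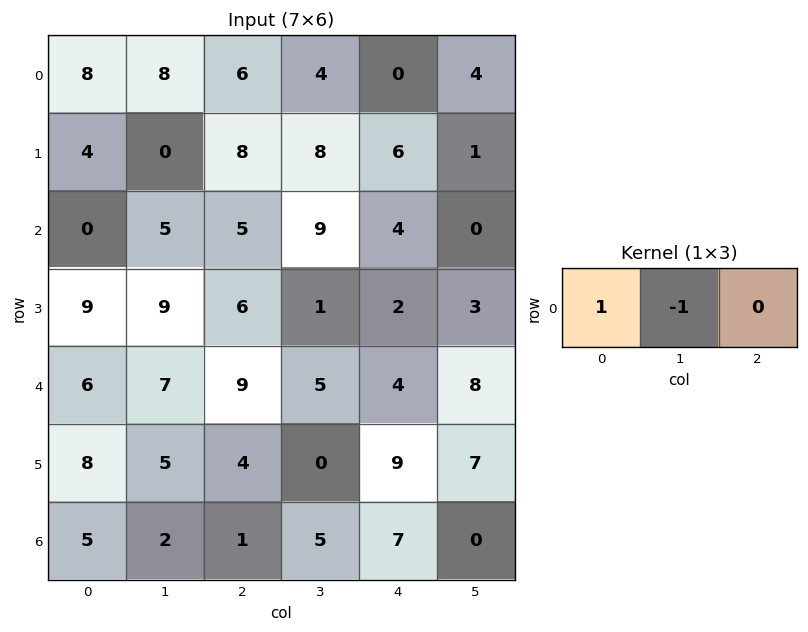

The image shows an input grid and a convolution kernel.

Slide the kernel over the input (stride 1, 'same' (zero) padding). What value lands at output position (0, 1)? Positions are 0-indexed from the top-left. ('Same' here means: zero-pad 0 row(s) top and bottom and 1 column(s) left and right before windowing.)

0

The receptive field on the zero-padded input at this output position is [8 8 6]. Elementwise product with the kernel and sum: 8·1 + 8·-1.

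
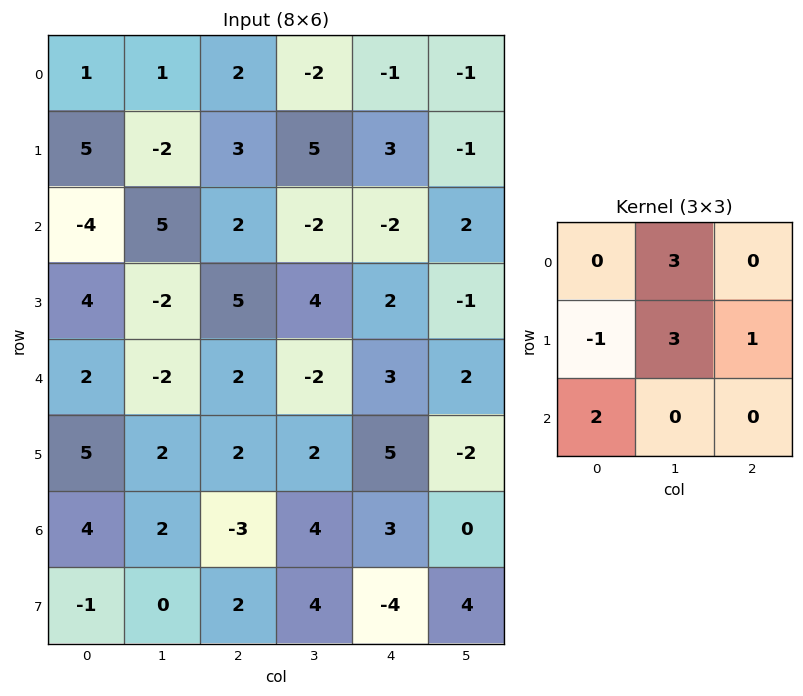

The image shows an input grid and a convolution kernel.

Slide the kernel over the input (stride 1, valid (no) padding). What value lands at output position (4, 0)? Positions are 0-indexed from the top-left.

5

The receptive field on the input at this output position is [2 -2 2 / 5 2 2 / 4 2 -3]. Elementwise product with the kernel and sum: -2·3 + 5·-1 + 2·3 + 2·1 + 4·2.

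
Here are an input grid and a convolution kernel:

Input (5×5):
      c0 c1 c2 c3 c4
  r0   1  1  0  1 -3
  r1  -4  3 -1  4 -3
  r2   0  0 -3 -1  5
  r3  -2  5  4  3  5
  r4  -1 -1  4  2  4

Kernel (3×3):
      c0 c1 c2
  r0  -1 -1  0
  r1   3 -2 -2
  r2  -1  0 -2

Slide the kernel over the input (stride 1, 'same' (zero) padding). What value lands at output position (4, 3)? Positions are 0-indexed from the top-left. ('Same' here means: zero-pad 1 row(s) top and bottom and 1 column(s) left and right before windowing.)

The receptive field on the zero-padded input at this output position is [4 3 5 / 4 2 4 / 0 0 0]. Elementwise product with the kernel and sum: 4·-1 + 3·-1 + 4·3 + 2·-2 + 4·-2 + 0·-1 + 0·-2.

-7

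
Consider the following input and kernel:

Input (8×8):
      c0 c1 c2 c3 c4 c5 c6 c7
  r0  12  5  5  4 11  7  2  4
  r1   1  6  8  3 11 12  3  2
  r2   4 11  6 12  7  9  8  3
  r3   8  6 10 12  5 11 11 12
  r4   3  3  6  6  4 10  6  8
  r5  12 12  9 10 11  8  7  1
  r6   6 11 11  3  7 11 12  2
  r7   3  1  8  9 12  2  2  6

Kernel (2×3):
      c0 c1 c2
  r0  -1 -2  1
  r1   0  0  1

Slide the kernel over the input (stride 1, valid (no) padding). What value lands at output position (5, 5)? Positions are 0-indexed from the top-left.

The receptive field on the input at this output position is [8 7 1 / 11 12 2]. Elementwise product with the kernel and sum: 8·-1 + 7·-2 + 1·1 + 2·1.

-19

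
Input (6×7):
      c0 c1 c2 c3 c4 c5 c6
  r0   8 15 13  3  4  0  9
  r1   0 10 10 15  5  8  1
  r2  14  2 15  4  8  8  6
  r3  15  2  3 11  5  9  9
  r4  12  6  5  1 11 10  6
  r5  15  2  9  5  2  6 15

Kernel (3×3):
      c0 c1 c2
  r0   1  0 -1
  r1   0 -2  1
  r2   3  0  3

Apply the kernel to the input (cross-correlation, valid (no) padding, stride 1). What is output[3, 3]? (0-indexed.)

The receptive field on the input at this output position is [11 5 9 / 1 11 10 / 5 2 6]. Elementwise product with the kernel and sum: 11·1 + 9·-1 + 11·-2 + 10·1 + 5·3 + 6·3.

23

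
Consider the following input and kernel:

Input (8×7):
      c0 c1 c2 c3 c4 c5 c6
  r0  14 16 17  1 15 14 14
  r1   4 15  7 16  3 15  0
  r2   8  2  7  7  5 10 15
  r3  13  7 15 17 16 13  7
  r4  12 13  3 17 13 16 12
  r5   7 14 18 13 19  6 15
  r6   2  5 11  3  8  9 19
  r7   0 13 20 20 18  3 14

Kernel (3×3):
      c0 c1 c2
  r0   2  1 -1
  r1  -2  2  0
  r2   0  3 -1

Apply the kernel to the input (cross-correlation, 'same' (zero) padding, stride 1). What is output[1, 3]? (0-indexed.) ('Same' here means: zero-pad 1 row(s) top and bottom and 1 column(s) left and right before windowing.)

54

The receptive field on the zero-padded input at this output position is [17 1 15 / 7 16 3 / 7 7 5]. Elementwise product with the kernel and sum: 17·2 + 1·1 + 15·-1 + 7·-2 + 16·2 + 7·3 + 5·-1.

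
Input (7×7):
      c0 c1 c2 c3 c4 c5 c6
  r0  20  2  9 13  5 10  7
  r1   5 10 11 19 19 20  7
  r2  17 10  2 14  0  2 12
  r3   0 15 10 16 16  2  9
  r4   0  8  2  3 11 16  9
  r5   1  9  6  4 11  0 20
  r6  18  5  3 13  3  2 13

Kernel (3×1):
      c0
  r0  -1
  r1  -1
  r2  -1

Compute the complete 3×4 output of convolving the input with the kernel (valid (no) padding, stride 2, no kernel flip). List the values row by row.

Output[0,0]: The receptive field on the input at this output position is [20 / 5 / 17]. Elementwise product with the kernel and sum: 20·-1 + 5·-1 + 17·-1.

-42 -22 -24 -26
-17 -14 -27 -30
-19 -11 -25 -42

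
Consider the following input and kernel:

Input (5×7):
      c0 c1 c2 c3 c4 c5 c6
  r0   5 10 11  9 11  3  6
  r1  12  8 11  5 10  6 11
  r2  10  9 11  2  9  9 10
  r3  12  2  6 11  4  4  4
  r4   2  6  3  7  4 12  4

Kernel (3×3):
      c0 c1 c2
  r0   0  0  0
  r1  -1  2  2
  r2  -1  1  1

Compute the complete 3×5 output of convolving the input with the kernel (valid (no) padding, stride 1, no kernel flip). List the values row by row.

36 28 19 43 34
26 32 20 31 33
11 36 32 14 24

Output[0,0]: The receptive field on the input at this output position is [5 10 11 / 12 8 11 / 10 9 11]. Elementwise product with the kernel and sum: 12·-1 + 8·2 + 11·2 + 10·-1 + 9·1 + 11·1.
Output[0,1]: The receptive field on the input at this output position is [10 11 9 / 8 11 5 / 9 11 2]. Elementwise product with the kernel and sum: 8·-1 + 11·2 + 5·2 + 9·-1 + 11·1 + 2·1.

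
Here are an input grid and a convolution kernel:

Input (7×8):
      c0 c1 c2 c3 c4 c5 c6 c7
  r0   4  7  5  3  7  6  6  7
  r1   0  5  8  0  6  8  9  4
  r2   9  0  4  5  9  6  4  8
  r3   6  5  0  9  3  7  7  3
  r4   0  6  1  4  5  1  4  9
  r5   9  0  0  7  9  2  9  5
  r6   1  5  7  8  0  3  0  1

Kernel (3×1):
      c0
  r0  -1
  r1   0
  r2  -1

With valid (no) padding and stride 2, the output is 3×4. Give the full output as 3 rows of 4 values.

-13 -9 -16 -10
-9 -5 -14 -8
-1 -8 -5 -4

Output[0,0]: The receptive field on the input at this output position is [4 / 0 / 9]. Elementwise product with the kernel and sum: 4·-1 + 9·-1.
Output[0,1]: The receptive field on the input at this output position is [5 / 8 / 4]. Elementwise product with the kernel and sum: 5·-1 + 4·-1.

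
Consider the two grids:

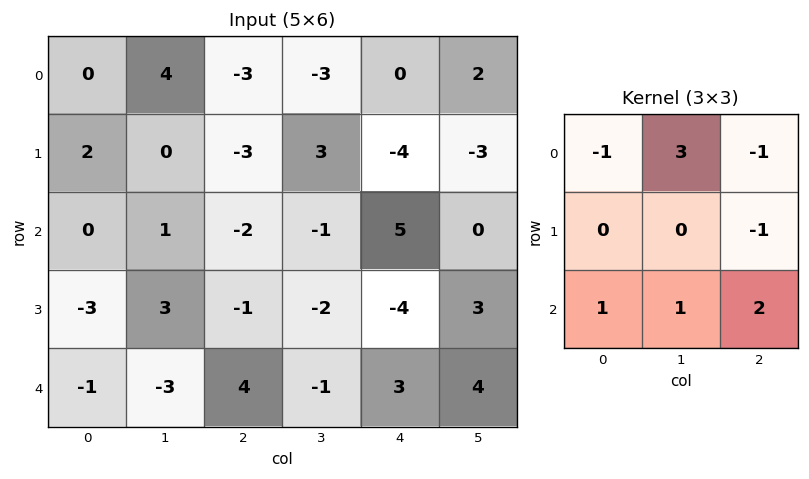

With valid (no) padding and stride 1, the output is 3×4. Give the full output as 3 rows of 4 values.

Output[0,0]: The receptive field on the input at this output position is [0 4 -3 / 2 0 -3 / 0 1 -2]. Elementwise product with the kernel and sum: 0·-1 + 4·3 + -3·-1 + -3·-1 + 0·1 + 1·1 + -2·2.

15 -16 5 8
1 -13 0 -12
10 -5 7 23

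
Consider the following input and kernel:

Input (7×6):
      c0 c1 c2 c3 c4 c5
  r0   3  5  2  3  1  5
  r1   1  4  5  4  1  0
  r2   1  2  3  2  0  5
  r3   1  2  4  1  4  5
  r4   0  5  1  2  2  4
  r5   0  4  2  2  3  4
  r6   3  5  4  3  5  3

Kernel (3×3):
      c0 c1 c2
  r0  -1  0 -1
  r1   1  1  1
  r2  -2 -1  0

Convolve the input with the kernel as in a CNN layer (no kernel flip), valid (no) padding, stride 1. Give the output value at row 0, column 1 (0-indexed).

-2

The receptive field on the input at this output position is [5 2 3 / 4 5 4 / 2 3 2]. Elementwise product with the kernel and sum: 5·-1 + 3·-1 + 4·1 + 5·1 + 4·1 + 2·-2 + 3·-1.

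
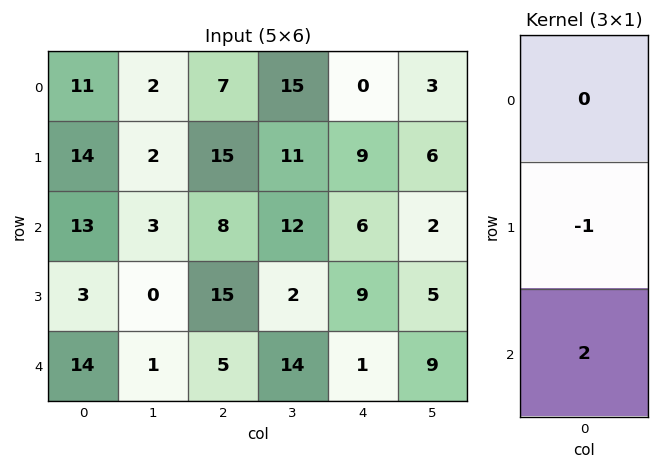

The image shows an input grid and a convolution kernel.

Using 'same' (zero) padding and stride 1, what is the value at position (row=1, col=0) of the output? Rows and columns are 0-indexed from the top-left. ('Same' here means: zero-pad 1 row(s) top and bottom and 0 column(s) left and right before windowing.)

The receptive field on the zero-padded input at this output position is [11 / 14 / 13]. Elementwise product with the kernel and sum: 14·-1 + 13·2.

12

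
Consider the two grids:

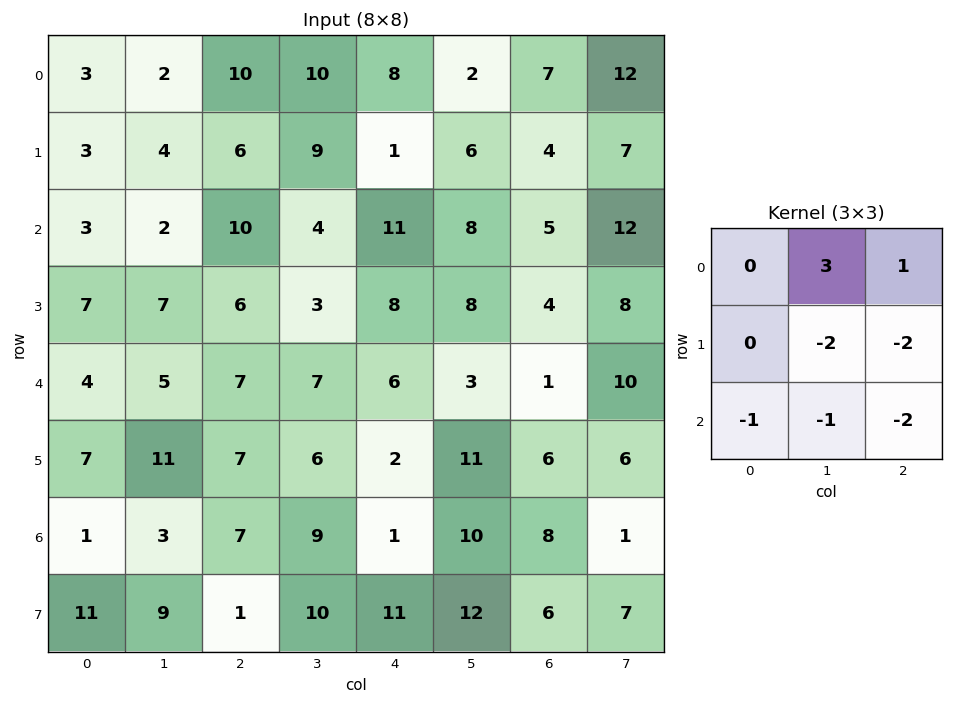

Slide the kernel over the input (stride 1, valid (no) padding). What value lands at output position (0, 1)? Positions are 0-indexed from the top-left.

The receptive field on the input at this output position is [2 10 10 / 4 6 9 / 2 10 4]. Elementwise product with the kernel and sum: 10·3 + 10·1 + 6·-2 + 9·-2 + 2·-1 + 10·-1 + 4·-2.

-10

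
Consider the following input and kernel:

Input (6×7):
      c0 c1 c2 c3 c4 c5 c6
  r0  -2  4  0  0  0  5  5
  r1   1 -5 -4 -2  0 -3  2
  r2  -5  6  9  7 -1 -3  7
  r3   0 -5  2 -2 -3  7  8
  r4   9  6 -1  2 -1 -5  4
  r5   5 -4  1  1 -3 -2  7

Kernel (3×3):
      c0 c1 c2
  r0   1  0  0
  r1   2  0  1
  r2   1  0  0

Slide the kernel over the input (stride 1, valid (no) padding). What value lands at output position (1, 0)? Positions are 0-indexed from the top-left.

0

The receptive field on the input at this output position is [1 -5 -4 / -5 6 9 / 0 -5 2]. Elementwise product with the kernel and sum: 1·1 + -5·2 + 9·1 + 0·1.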